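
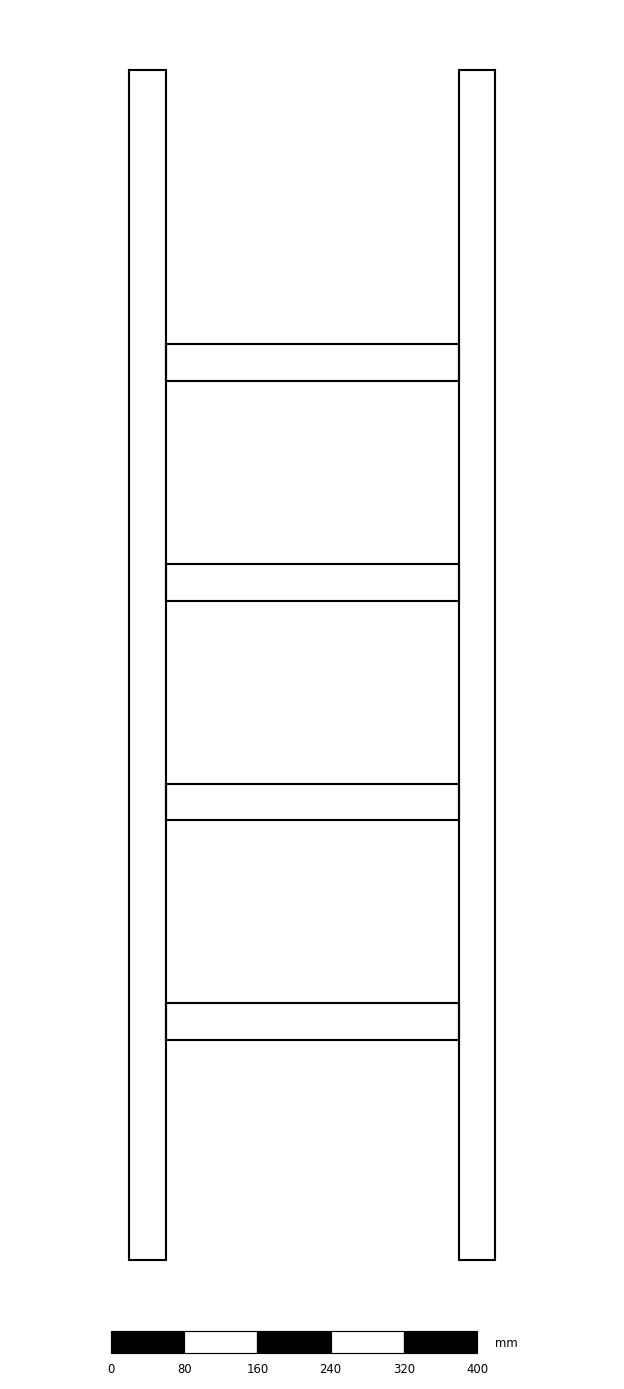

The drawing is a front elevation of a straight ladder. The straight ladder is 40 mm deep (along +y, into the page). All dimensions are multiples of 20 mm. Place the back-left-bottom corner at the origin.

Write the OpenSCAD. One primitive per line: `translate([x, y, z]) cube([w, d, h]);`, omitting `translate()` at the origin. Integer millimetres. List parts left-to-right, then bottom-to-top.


cube([40, 40, 1300]);
translate([40, 0, 240]) cube([320, 40, 40]);
translate([40, 0, 480]) cube([320, 40, 40]);
translate([40, 0, 720]) cube([320, 40, 40]);
translate([40, 0, 960]) cube([320, 40, 40]);
translate([360, 0, 0]) cube([40, 40, 1300]);


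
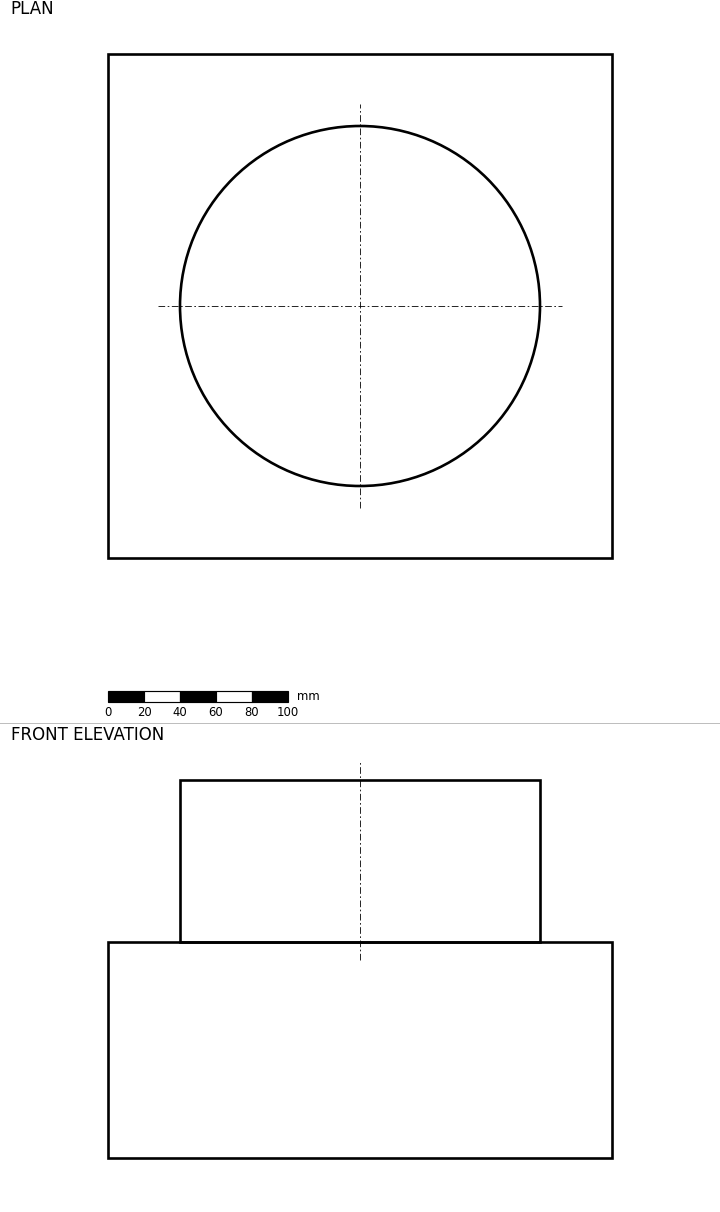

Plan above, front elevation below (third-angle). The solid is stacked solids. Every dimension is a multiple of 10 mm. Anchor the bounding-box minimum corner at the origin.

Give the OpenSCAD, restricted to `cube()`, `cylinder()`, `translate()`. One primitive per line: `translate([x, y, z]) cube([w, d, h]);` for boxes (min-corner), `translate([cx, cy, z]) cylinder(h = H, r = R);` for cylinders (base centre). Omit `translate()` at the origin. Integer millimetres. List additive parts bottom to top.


cube([280, 280, 120]);
translate([140, 140, 120]) cylinder(h = 90, r = 100);


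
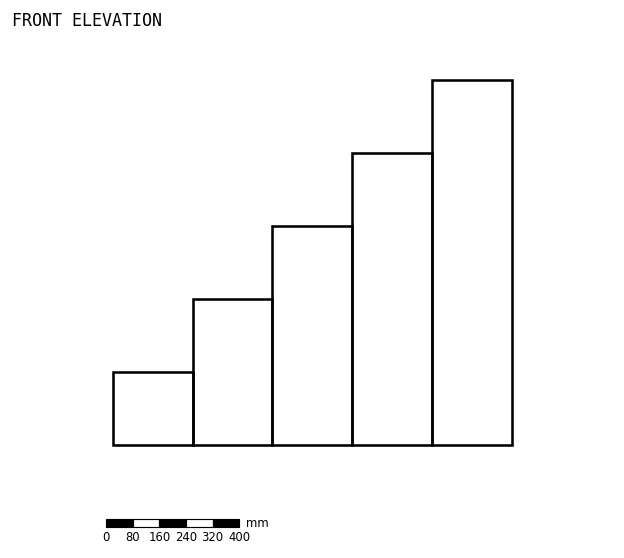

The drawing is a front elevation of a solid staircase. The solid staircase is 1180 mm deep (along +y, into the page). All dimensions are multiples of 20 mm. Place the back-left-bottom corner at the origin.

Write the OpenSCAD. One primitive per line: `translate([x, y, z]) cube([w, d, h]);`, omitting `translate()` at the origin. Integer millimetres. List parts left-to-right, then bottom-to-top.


cube([240, 1180, 220]);
translate([240, 0, 0]) cube([240, 1180, 440]);
translate([480, 0, 0]) cube([240, 1180, 660]);
translate([720, 0, 0]) cube([240, 1180, 880]);
translate([960, 0, 0]) cube([240, 1180, 1100]);


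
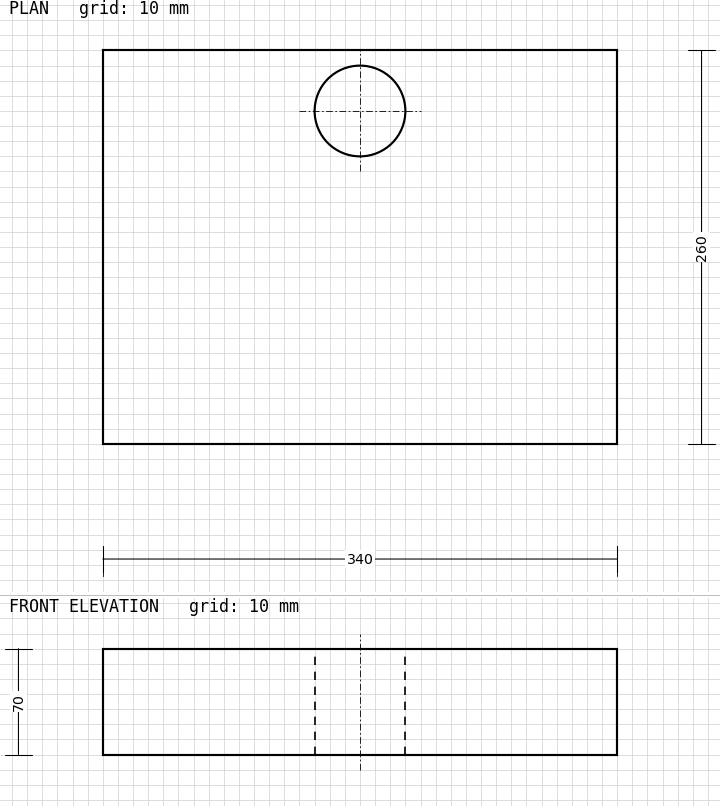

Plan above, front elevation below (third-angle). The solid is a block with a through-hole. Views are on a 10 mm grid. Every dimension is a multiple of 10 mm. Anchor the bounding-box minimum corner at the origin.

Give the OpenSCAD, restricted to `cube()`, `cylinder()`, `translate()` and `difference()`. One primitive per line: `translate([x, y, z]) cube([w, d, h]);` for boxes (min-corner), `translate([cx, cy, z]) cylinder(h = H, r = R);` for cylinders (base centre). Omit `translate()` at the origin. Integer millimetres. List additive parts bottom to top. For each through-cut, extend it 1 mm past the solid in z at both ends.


difference() {
  cube([340, 260, 70]);
  translate([170, 220, -1]) cylinder(h = 72, r = 30);
}


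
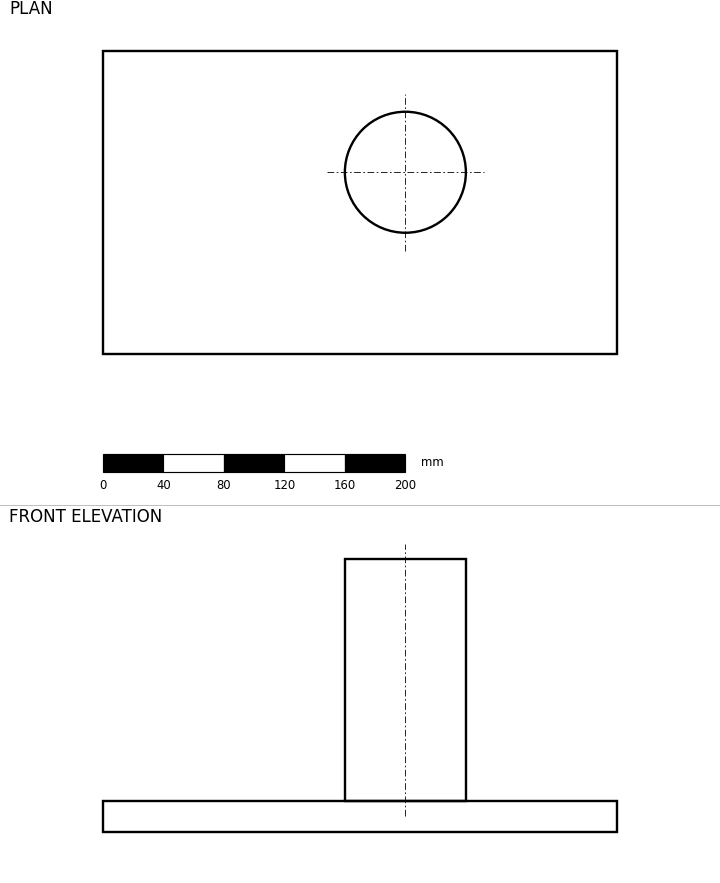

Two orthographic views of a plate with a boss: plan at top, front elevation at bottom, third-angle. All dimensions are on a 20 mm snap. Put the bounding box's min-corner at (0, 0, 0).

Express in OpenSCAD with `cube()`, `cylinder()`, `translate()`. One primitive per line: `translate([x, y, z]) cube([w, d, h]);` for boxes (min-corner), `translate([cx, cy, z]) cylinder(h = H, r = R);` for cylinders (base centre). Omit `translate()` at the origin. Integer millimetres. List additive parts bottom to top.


cube([340, 200, 20]);
translate([200, 120, 20]) cylinder(h = 160, r = 40);


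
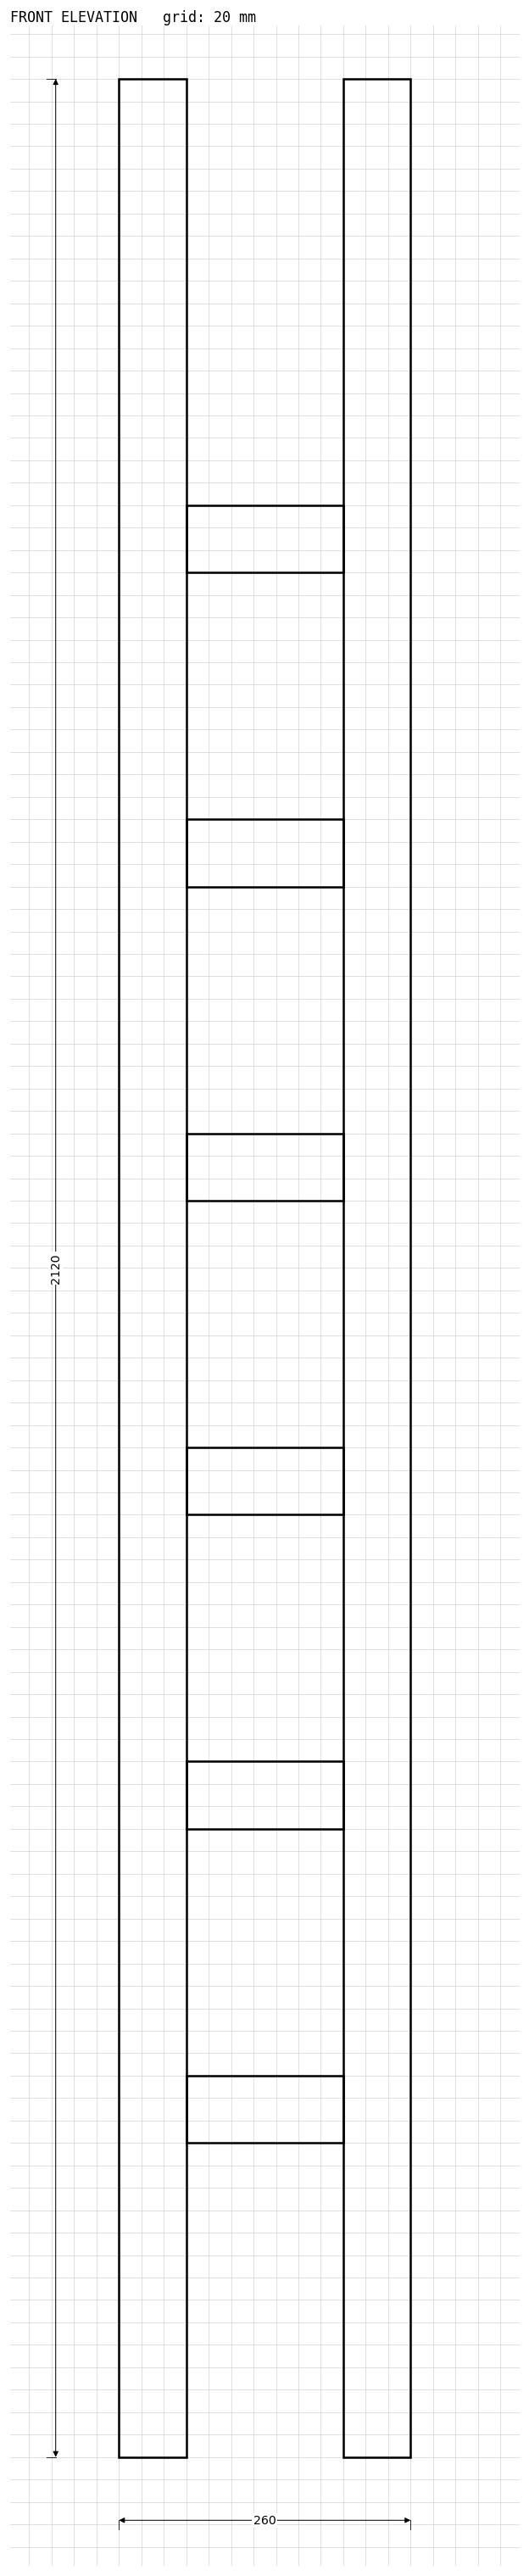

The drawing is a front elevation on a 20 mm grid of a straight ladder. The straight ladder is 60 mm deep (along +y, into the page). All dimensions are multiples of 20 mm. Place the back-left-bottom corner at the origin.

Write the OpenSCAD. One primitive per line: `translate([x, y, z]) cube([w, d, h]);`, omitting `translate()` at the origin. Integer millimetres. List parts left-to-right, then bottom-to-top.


cube([60, 60, 2120]);
translate([60, 0, 280]) cube([140, 60, 60]);
translate([60, 0, 560]) cube([140, 60, 60]);
translate([60, 0, 840]) cube([140, 60, 60]);
translate([60, 0, 1120]) cube([140, 60, 60]);
translate([60, 0, 1400]) cube([140, 60, 60]);
translate([60, 0, 1680]) cube([140, 60, 60]);
translate([200, 0, 0]) cube([60, 60, 2120]);


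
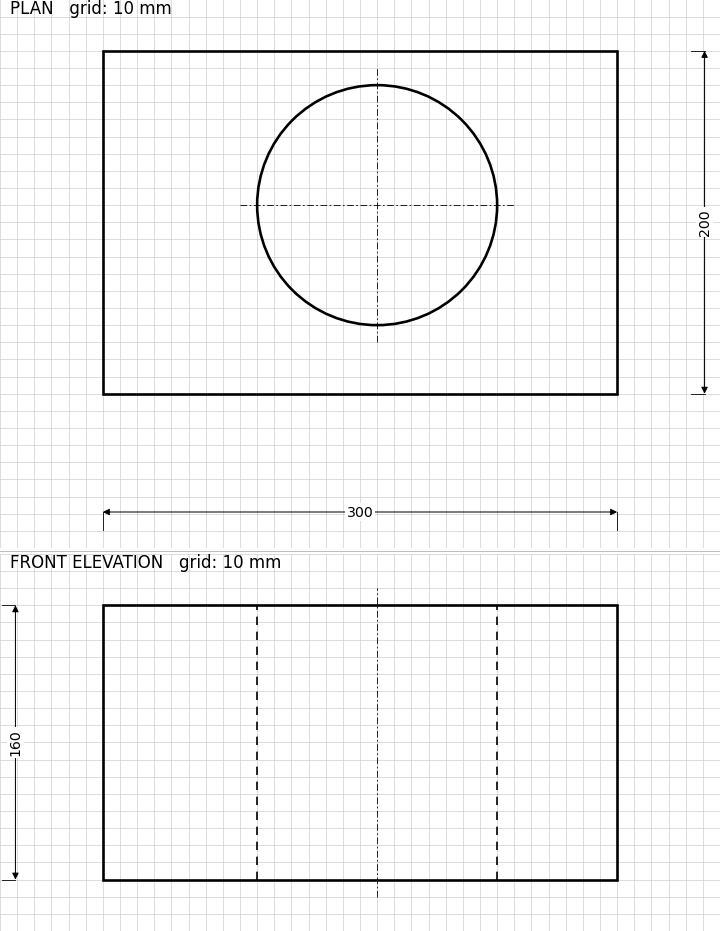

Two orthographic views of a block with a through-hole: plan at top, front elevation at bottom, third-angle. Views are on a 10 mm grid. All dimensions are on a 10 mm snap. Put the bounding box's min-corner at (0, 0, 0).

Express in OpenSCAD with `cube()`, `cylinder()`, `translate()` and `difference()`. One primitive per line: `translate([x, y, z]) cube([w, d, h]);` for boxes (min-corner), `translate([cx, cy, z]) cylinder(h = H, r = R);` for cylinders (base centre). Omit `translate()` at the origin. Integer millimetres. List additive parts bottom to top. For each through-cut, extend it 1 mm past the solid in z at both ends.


difference() {
  cube([300, 200, 160]);
  translate([160, 110, -1]) cylinder(h = 162, r = 70);
}


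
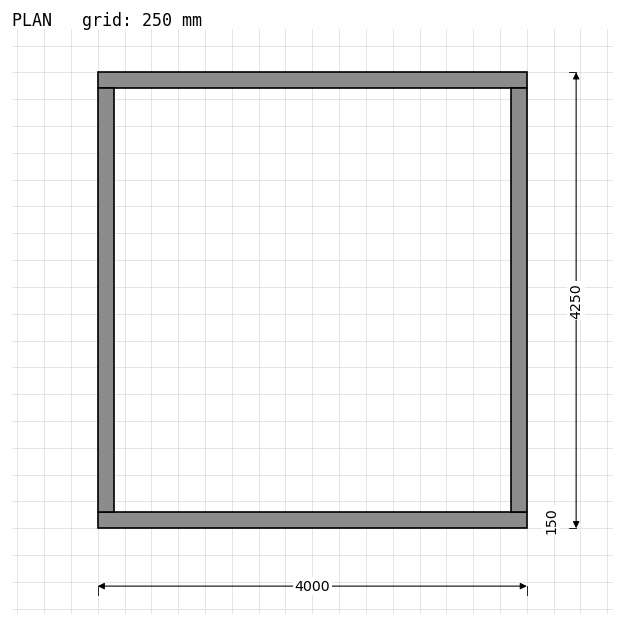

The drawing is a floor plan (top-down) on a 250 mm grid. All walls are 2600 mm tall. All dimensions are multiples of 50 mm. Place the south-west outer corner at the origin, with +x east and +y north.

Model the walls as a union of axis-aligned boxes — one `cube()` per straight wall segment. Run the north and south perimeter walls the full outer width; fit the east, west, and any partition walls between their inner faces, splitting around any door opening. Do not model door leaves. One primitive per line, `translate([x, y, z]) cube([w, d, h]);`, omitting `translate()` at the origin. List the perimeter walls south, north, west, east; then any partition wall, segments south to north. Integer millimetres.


cube([4000, 150, 2600]);
translate([0, 4100, 0]) cube([4000, 150, 2600]);
translate([0, 150, 0]) cube([150, 3950, 2600]);
translate([3850, 150, 0]) cube([150, 3950, 2600]);


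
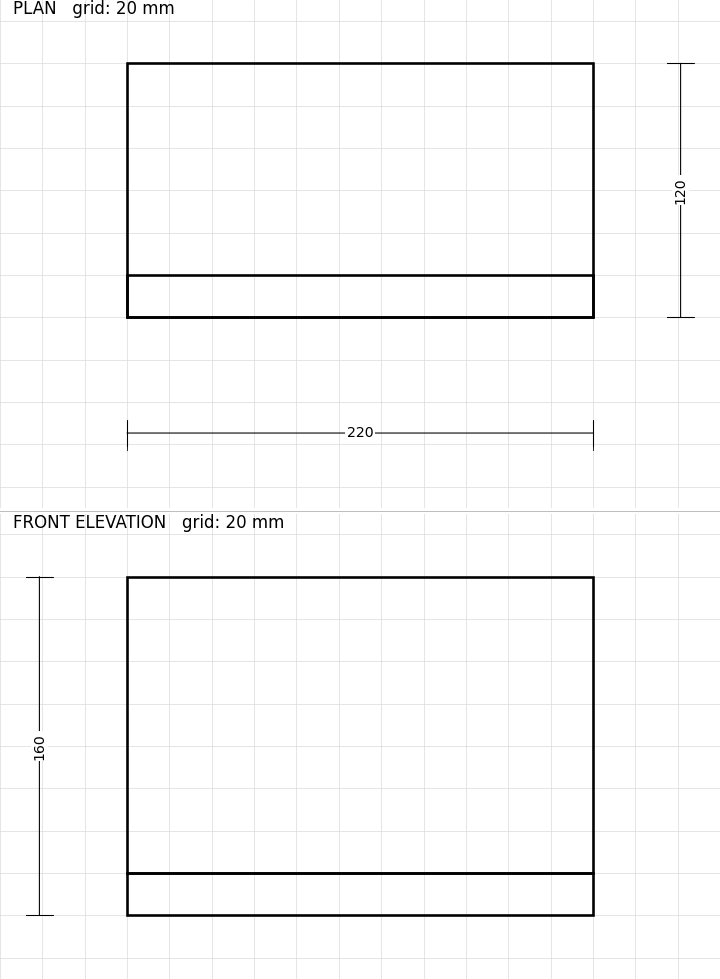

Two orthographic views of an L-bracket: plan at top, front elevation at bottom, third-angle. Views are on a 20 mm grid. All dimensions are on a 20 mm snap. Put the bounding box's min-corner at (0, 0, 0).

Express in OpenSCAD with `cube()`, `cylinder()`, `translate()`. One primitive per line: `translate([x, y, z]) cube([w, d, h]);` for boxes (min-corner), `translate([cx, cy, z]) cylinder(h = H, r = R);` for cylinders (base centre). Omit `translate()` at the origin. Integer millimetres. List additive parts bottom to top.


cube([220, 120, 20]);
translate([0, 0, 20]) cube([220, 20, 140]);


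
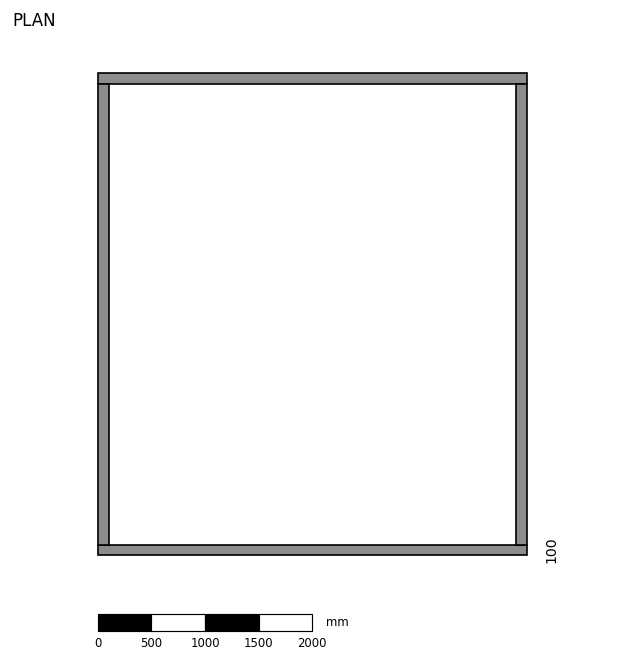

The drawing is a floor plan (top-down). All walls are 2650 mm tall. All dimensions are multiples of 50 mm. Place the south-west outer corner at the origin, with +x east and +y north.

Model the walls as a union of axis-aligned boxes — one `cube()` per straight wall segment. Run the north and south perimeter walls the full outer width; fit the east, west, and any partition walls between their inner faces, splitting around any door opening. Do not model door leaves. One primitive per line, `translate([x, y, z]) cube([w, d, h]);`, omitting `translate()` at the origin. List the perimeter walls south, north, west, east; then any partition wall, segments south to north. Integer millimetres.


cube([4000, 100, 2650]);
translate([0, 4400, 0]) cube([4000, 100, 2650]);
translate([0, 100, 0]) cube([100, 4300, 2650]);
translate([3900, 100, 0]) cube([100, 4300, 2650]);


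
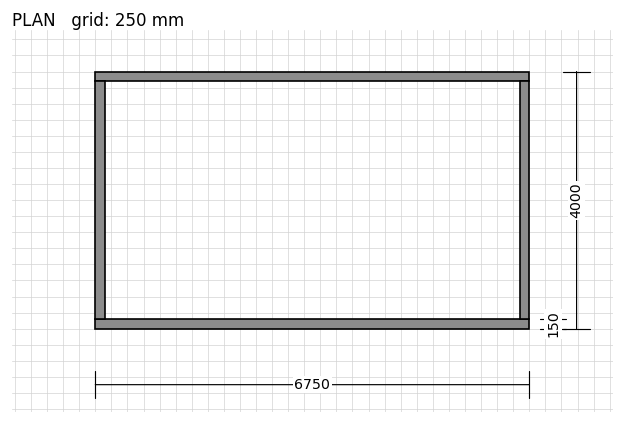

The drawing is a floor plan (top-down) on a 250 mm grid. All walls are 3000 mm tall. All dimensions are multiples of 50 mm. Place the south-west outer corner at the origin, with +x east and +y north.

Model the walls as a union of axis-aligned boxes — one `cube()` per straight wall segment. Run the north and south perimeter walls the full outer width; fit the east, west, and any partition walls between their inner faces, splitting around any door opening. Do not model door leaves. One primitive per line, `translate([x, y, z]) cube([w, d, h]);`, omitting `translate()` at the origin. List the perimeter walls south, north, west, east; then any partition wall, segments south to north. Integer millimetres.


cube([6750, 150, 3000]);
translate([0, 3850, 0]) cube([6750, 150, 3000]);
translate([0, 150, 0]) cube([150, 3700, 3000]);
translate([6600, 150, 0]) cube([150, 3700, 3000]);


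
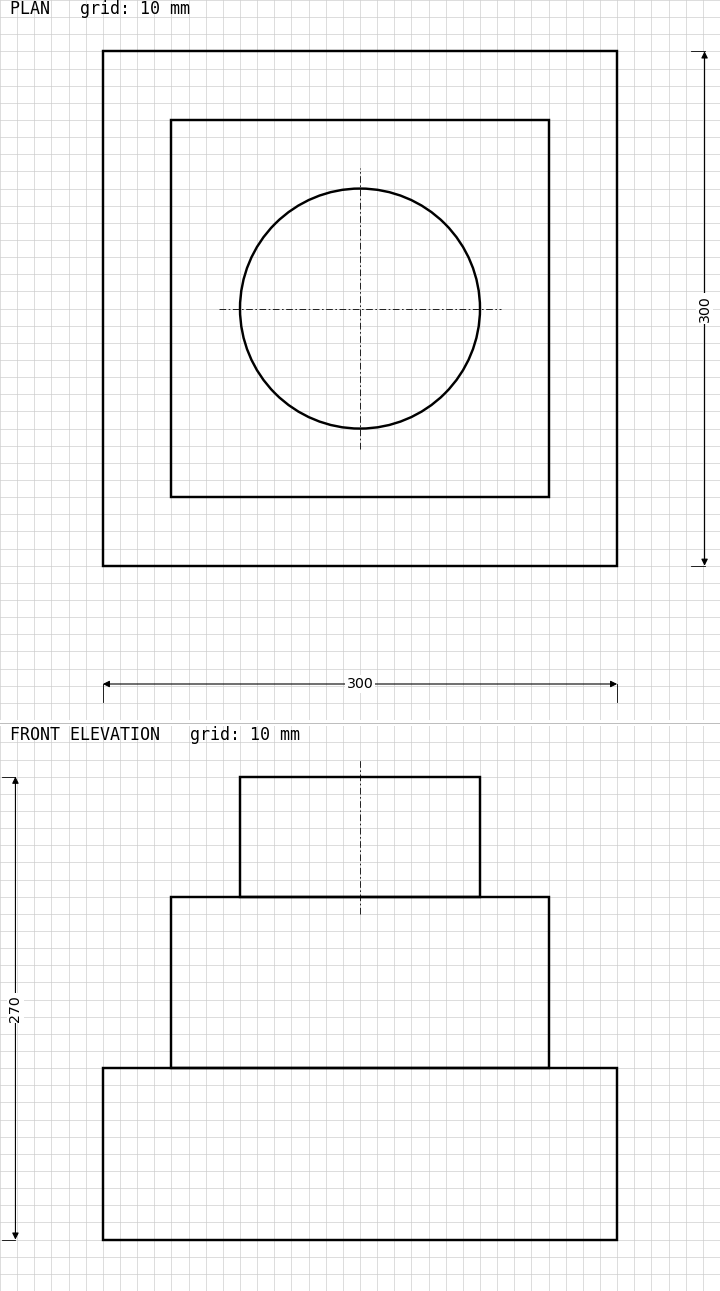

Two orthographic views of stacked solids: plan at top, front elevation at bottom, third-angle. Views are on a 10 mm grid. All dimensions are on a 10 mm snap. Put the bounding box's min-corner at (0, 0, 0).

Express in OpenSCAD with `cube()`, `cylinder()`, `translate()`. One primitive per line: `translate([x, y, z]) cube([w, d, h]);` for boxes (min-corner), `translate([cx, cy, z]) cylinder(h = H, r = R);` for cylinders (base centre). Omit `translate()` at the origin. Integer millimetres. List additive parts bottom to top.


cube([300, 300, 100]);
translate([40, 40, 100]) cube([220, 220, 100]);
translate([150, 150, 200]) cylinder(h = 70, r = 70);


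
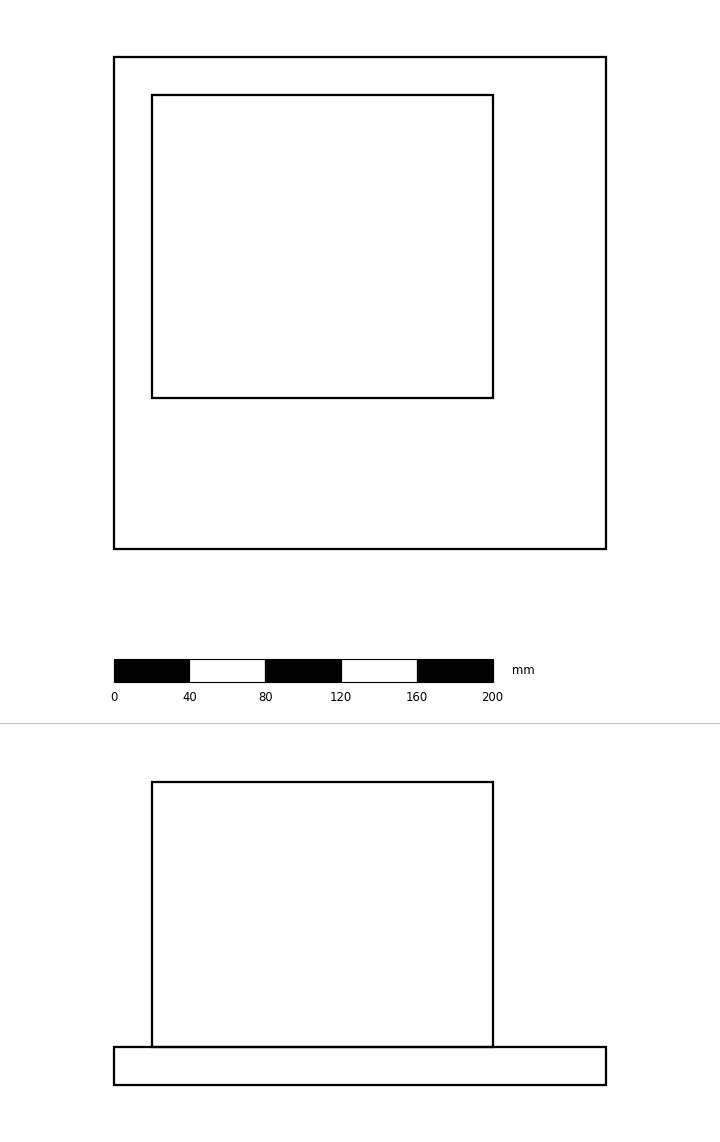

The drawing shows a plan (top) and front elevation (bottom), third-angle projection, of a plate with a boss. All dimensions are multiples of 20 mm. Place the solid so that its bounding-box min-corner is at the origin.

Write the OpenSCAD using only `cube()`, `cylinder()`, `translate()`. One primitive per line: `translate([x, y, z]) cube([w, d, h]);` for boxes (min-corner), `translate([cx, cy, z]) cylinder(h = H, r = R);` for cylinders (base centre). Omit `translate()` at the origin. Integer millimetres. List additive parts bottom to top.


cube([260, 260, 20]);
translate([20, 80, 20]) cube([180, 160, 140]);


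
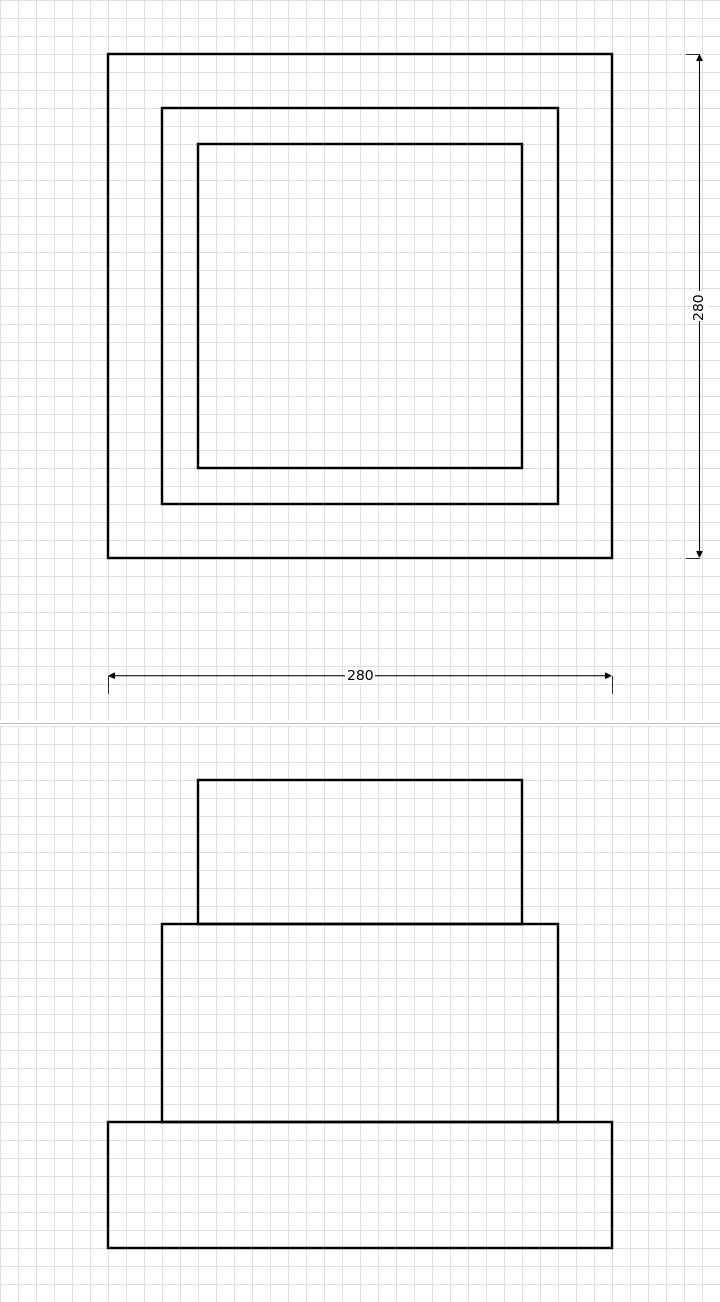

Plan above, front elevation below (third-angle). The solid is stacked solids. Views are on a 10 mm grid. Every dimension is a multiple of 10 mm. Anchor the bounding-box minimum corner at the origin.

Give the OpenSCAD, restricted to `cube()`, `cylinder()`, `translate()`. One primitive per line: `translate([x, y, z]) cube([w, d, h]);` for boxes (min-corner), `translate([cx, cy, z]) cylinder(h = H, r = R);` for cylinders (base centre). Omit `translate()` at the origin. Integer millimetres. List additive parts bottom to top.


cube([280, 280, 70]);
translate([30, 30, 70]) cube([220, 220, 110]);
translate([50, 50, 180]) cube([180, 180, 80]);


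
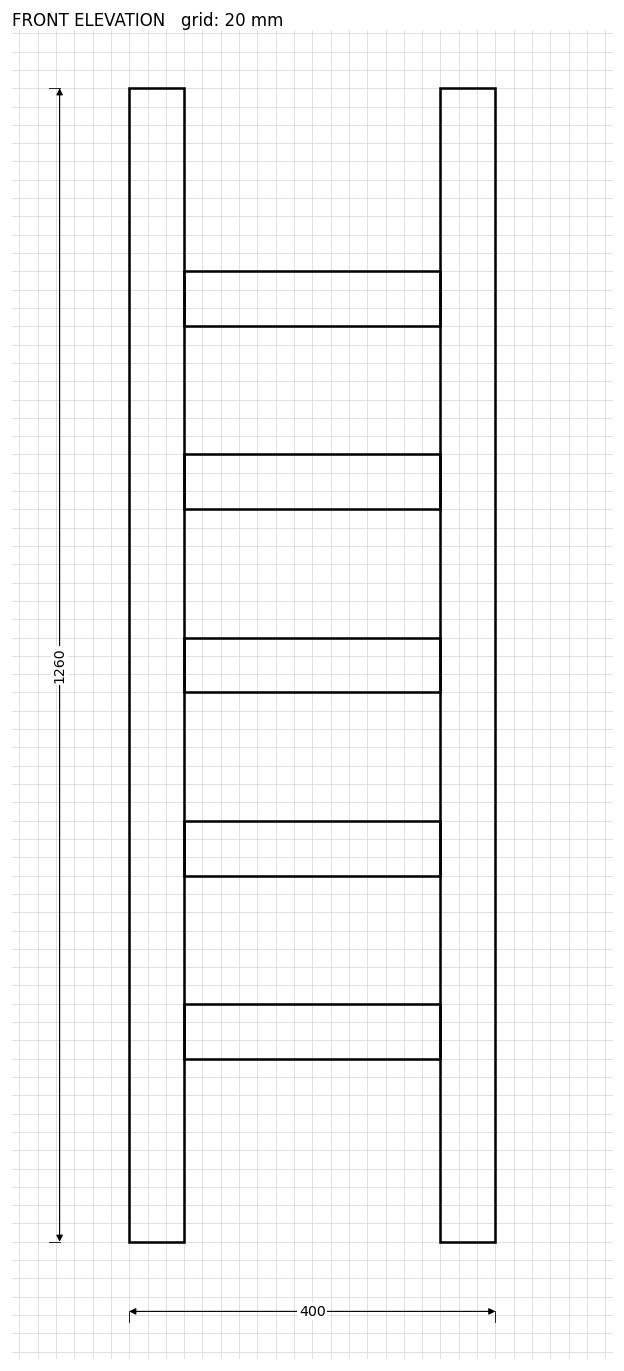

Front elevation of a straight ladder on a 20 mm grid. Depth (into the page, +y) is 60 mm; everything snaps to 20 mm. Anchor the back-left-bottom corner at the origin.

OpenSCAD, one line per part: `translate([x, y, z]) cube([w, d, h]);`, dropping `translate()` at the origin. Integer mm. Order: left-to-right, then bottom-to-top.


cube([60, 60, 1260]);
translate([60, 0, 200]) cube([280, 60, 60]);
translate([60, 0, 400]) cube([280, 60, 60]);
translate([60, 0, 600]) cube([280, 60, 60]);
translate([60, 0, 800]) cube([280, 60, 60]);
translate([60, 0, 1000]) cube([280, 60, 60]);
translate([340, 0, 0]) cube([60, 60, 1260]);


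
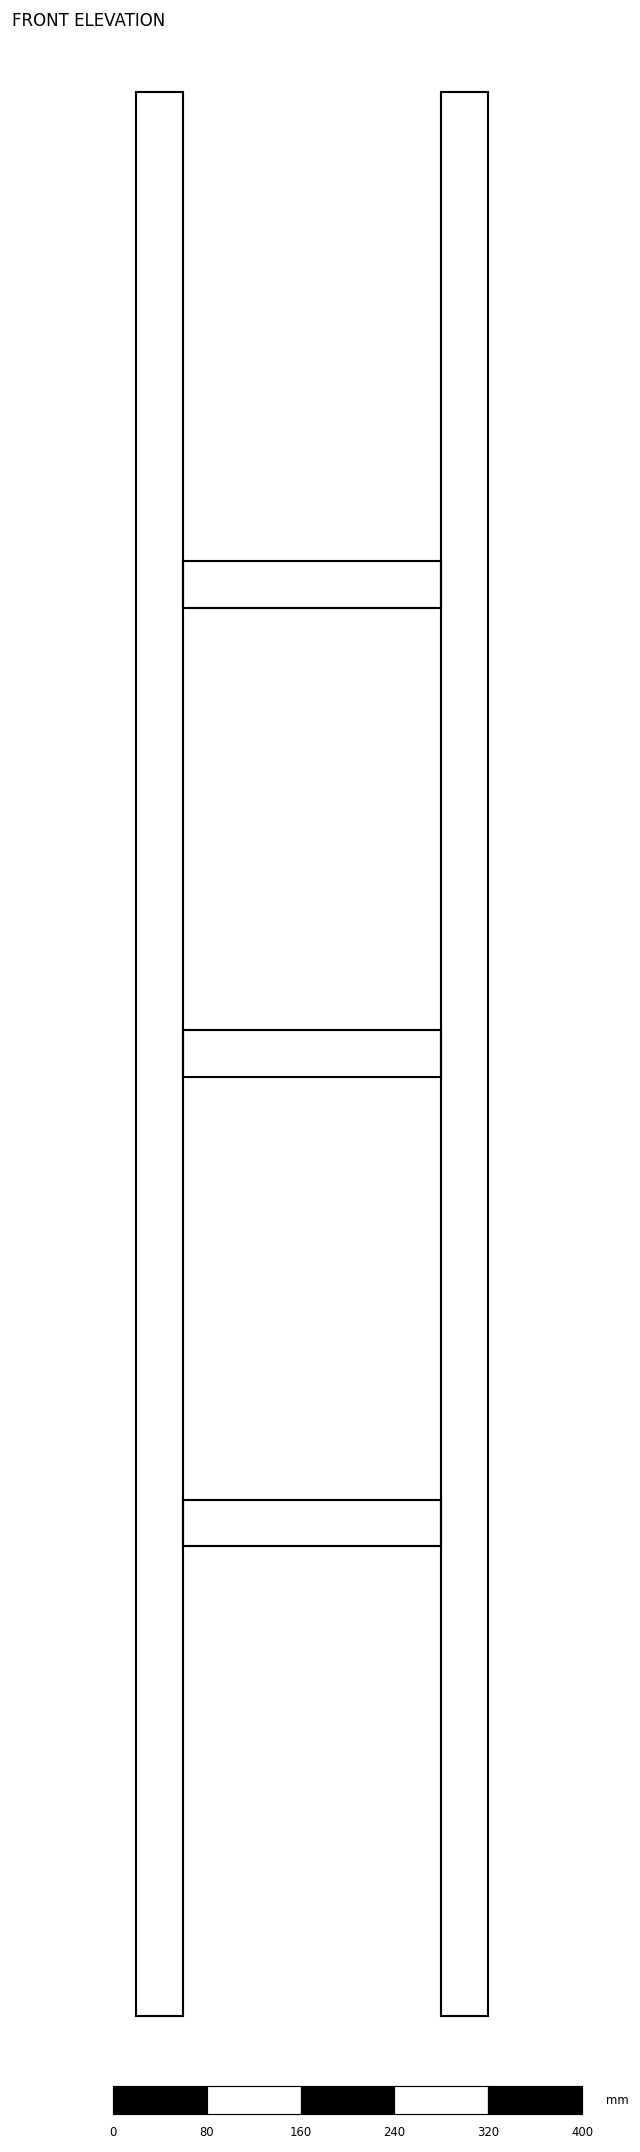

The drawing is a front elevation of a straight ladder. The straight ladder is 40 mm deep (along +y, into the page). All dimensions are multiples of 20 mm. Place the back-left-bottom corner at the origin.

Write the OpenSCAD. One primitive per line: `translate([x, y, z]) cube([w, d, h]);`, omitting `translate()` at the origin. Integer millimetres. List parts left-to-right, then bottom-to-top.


cube([40, 40, 1640]);
translate([40, 0, 400]) cube([220, 40, 40]);
translate([40, 0, 800]) cube([220, 40, 40]);
translate([40, 0, 1200]) cube([220, 40, 40]);
translate([260, 0, 0]) cube([40, 40, 1640]);


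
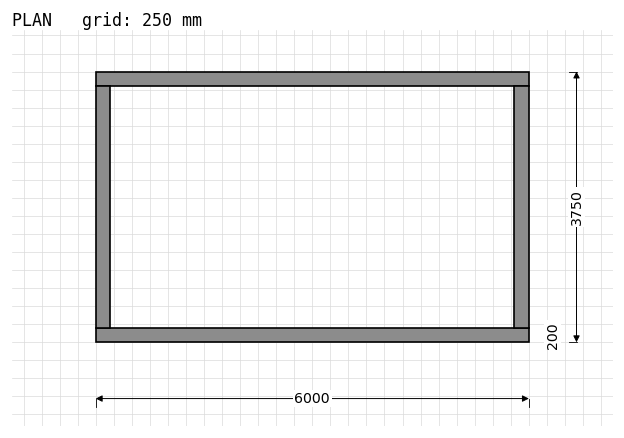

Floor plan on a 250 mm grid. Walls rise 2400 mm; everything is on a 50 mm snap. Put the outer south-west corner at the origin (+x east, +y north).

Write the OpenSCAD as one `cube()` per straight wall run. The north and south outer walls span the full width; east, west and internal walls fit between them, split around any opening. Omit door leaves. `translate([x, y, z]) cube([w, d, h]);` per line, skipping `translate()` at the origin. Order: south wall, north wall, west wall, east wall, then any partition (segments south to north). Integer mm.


cube([6000, 200, 2400]);
translate([0, 3550, 0]) cube([6000, 200, 2400]);
translate([0, 200, 0]) cube([200, 3350, 2400]);
translate([5800, 200, 0]) cube([200, 3350, 2400]);


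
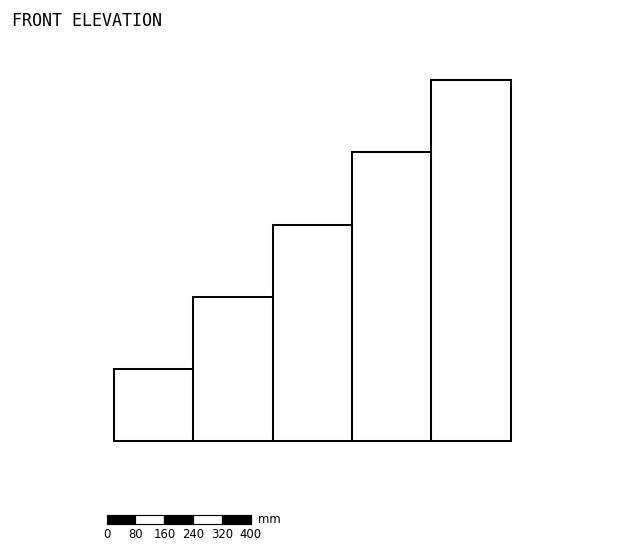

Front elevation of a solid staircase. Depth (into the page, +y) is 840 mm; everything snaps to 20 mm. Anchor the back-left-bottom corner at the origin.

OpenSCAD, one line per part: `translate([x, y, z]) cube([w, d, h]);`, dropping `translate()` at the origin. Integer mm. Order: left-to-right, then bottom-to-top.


cube([220, 840, 200]);
translate([220, 0, 0]) cube([220, 840, 400]);
translate([440, 0, 0]) cube([220, 840, 600]);
translate([660, 0, 0]) cube([220, 840, 800]);
translate([880, 0, 0]) cube([220, 840, 1000]);


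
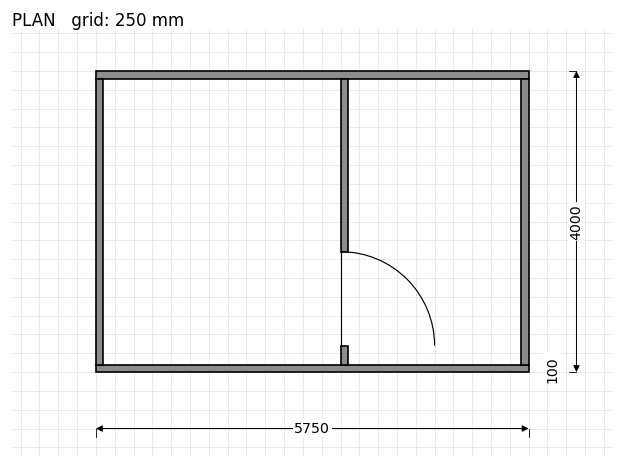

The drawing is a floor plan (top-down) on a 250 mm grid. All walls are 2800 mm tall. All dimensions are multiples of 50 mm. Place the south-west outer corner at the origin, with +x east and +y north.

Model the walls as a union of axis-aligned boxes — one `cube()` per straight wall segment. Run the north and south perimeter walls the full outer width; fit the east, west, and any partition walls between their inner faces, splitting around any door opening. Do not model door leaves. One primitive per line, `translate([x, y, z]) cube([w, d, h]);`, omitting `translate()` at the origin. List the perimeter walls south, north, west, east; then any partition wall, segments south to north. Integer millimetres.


cube([5750, 100, 2800]);
translate([0, 3900, 0]) cube([5750, 100, 2800]);
translate([0, 100, 0]) cube([100, 3800, 2800]);
translate([5650, 100, 0]) cube([100, 3800, 2800]);
translate([3250, 100, 0]) cube([100, 250, 2800]);
translate([3250, 1600, 0]) cube([100, 2300, 2800]);


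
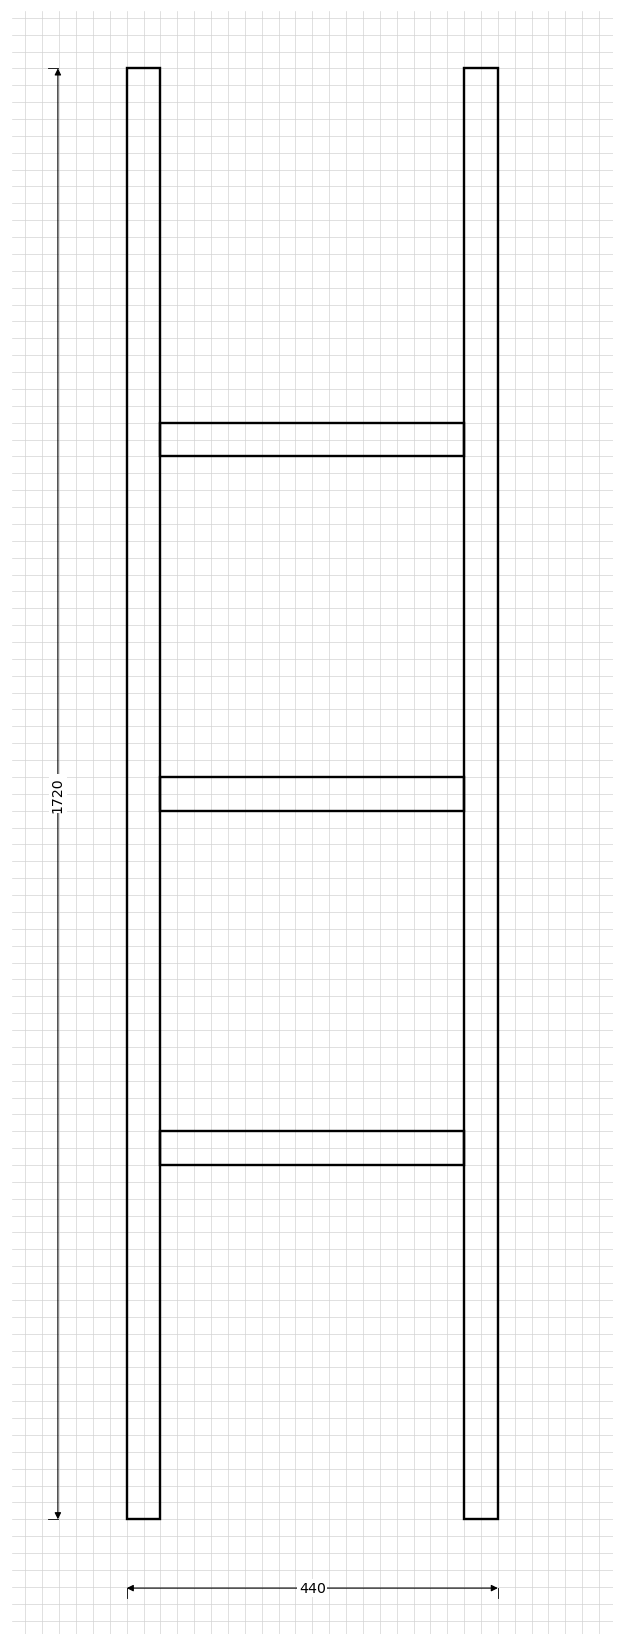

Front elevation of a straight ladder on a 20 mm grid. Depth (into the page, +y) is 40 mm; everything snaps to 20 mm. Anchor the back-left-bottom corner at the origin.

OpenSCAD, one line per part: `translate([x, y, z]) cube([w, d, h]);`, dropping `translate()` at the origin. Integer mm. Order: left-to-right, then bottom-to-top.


cube([40, 40, 1720]);
translate([40, 0, 420]) cube([360, 40, 40]);
translate([40, 0, 840]) cube([360, 40, 40]);
translate([40, 0, 1260]) cube([360, 40, 40]);
translate([400, 0, 0]) cube([40, 40, 1720]);


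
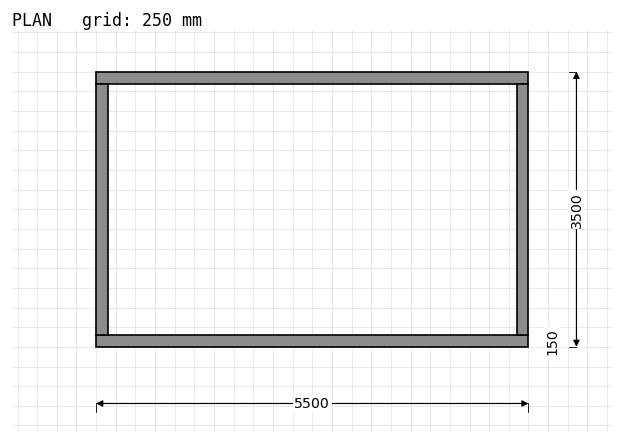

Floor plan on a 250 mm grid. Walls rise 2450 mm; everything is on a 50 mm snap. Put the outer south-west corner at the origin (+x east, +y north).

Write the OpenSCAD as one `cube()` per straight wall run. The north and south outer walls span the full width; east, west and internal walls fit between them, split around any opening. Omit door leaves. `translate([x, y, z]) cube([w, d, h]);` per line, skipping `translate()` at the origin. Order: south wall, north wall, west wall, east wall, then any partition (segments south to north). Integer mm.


cube([5500, 150, 2450]);
translate([0, 3350, 0]) cube([5500, 150, 2450]);
translate([0, 150, 0]) cube([150, 3200, 2450]);
translate([5350, 150, 0]) cube([150, 3200, 2450]);


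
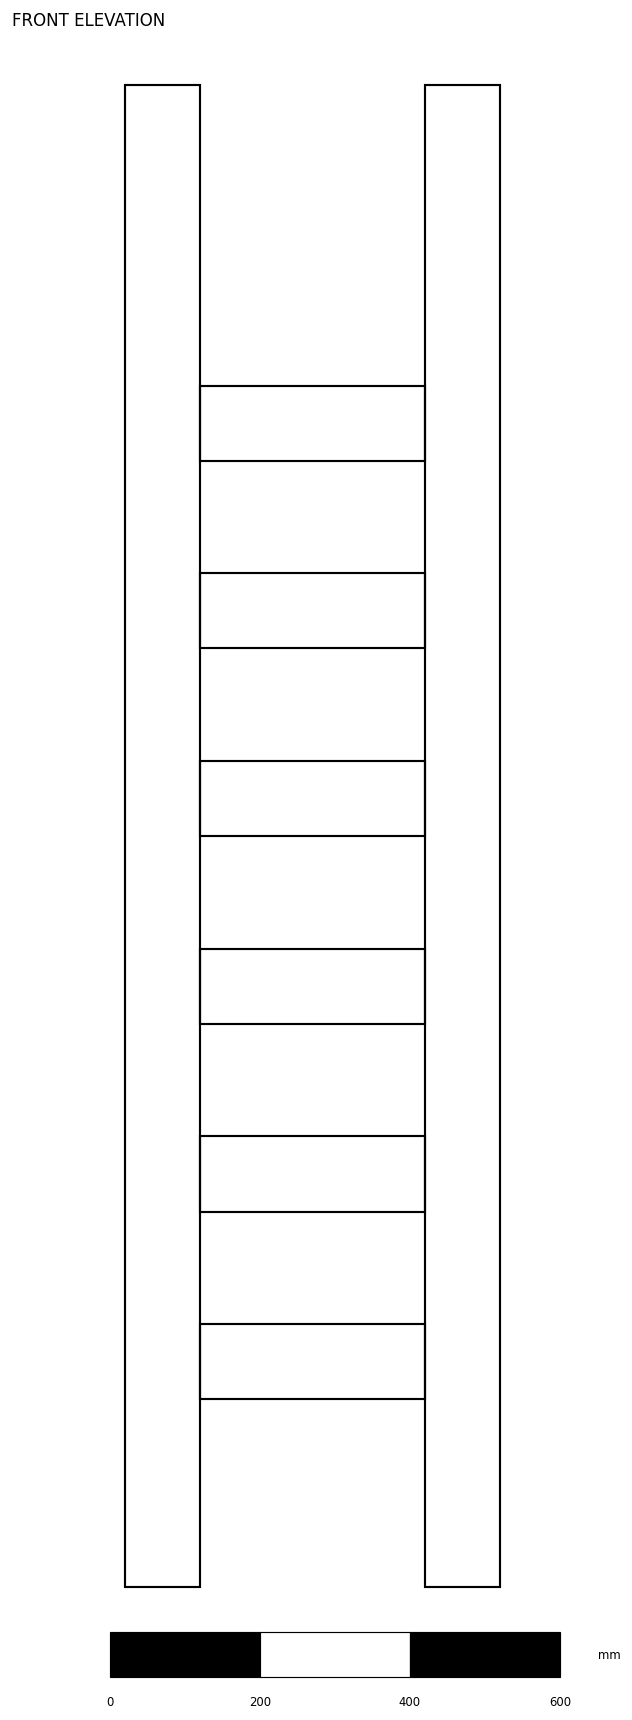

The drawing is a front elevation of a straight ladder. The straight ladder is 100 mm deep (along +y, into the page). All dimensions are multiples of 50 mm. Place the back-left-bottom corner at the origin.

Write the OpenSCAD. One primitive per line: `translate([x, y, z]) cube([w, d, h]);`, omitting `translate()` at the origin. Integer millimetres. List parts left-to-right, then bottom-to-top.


cube([100, 100, 2000]);
translate([100, 0, 250]) cube([300, 100, 100]);
translate([100, 0, 500]) cube([300, 100, 100]);
translate([100, 0, 750]) cube([300, 100, 100]);
translate([100, 0, 1000]) cube([300, 100, 100]);
translate([100, 0, 1250]) cube([300, 100, 100]);
translate([100, 0, 1500]) cube([300, 100, 100]);
translate([400, 0, 0]) cube([100, 100, 2000]);


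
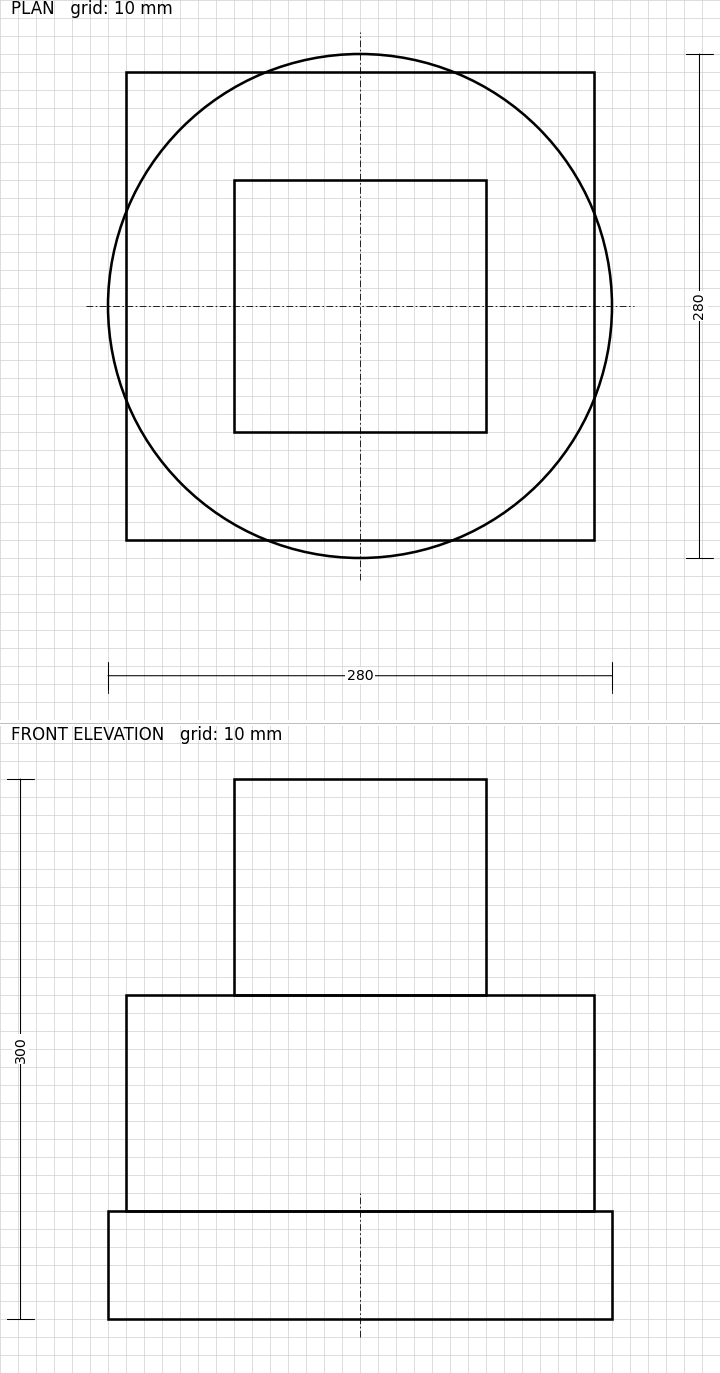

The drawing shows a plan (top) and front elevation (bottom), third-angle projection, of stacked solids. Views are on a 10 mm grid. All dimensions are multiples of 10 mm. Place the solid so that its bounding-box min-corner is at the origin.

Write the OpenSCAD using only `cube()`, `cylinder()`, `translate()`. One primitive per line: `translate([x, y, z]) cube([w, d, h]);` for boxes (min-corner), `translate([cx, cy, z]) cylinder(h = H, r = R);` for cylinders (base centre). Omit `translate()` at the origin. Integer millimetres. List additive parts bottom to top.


translate([140, 140, 0]) cylinder(h = 60, r = 140);
translate([10, 10, 60]) cube([260, 260, 120]);
translate([70, 70, 180]) cube([140, 140, 120]);


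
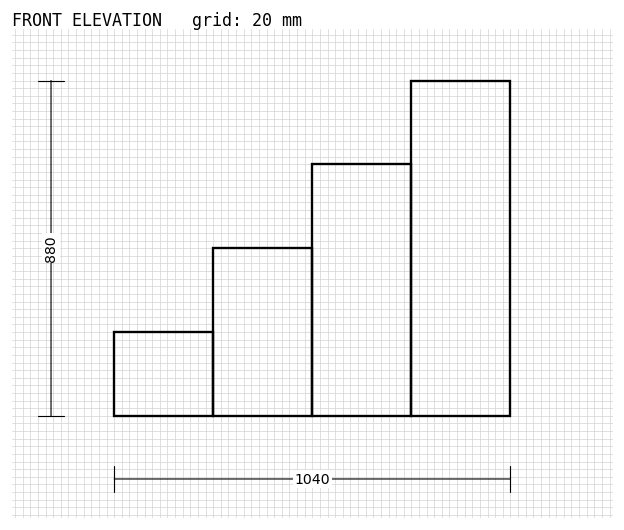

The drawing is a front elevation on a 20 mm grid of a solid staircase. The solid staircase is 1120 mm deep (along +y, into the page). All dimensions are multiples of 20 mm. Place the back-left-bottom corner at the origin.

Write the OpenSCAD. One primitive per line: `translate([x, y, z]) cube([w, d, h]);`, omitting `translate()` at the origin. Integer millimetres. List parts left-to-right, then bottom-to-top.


cube([260, 1120, 220]);
translate([260, 0, 0]) cube([260, 1120, 440]);
translate([520, 0, 0]) cube([260, 1120, 660]);
translate([780, 0, 0]) cube([260, 1120, 880]);


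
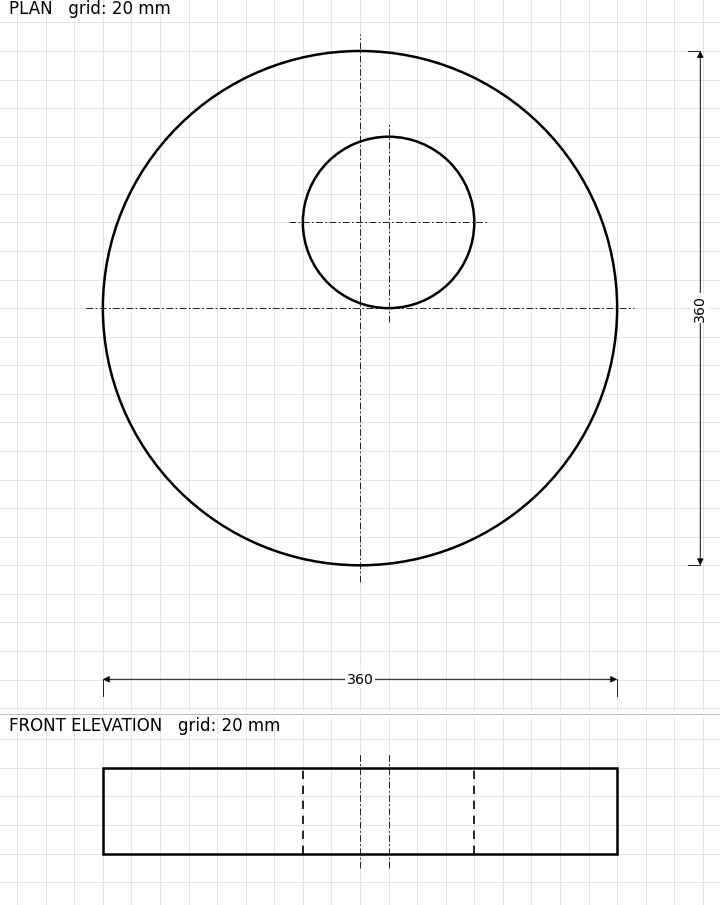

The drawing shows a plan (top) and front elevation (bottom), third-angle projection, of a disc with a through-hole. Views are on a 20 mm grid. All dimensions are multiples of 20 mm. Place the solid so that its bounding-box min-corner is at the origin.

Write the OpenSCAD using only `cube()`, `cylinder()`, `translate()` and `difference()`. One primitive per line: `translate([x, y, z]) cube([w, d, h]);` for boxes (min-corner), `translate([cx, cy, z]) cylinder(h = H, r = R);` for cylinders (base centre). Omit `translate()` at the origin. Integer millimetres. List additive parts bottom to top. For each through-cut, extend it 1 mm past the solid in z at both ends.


difference() {
  translate([180, 180, 0]) cylinder(h = 60, r = 180);
  translate([200, 240, -1]) cylinder(h = 62, r = 60);
}


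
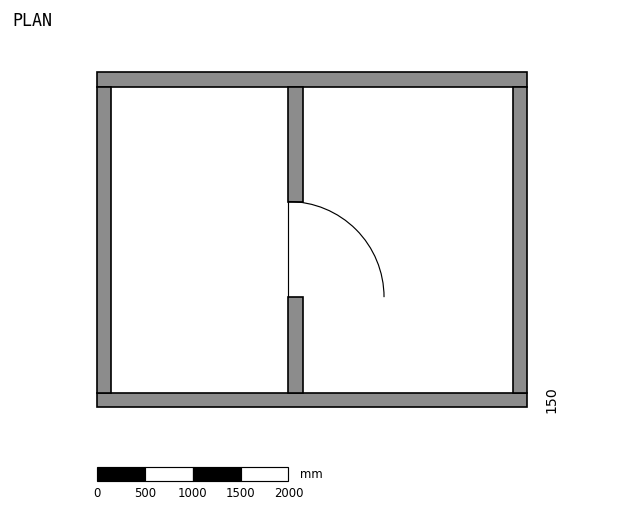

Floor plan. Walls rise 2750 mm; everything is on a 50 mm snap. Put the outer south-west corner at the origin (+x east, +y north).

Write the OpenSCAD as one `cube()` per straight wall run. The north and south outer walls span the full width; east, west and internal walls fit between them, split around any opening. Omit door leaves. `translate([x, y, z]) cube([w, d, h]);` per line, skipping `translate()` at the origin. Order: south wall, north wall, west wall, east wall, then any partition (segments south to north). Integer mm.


cube([4500, 150, 2750]);
translate([0, 3350, 0]) cube([4500, 150, 2750]);
translate([0, 150, 0]) cube([150, 3200, 2750]);
translate([4350, 150, 0]) cube([150, 3200, 2750]);
translate([2000, 150, 0]) cube([150, 1000, 2750]);
translate([2000, 2150, 0]) cube([150, 1200, 2750]);


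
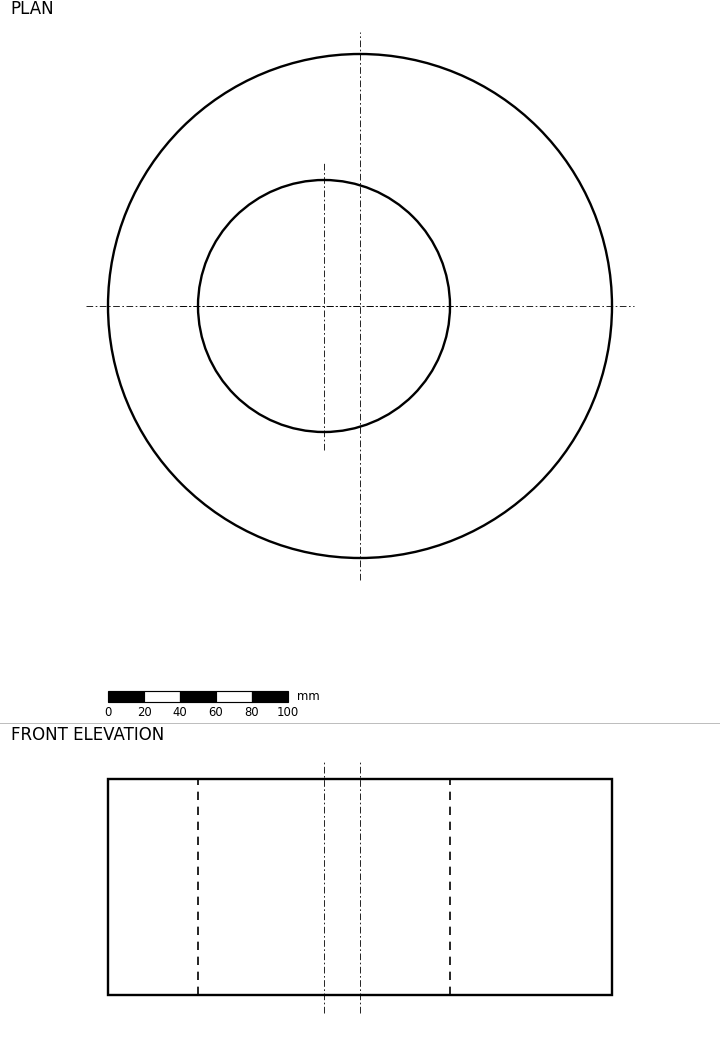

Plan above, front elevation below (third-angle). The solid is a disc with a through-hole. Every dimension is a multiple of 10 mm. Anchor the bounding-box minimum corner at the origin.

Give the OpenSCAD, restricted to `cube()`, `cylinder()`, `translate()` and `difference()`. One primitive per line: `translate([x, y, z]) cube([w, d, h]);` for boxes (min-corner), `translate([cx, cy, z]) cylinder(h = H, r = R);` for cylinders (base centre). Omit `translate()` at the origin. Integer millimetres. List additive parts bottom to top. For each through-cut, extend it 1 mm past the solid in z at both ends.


difference() {
  translate([140, 140, 0]) cylinder(h = 120, r = 140);
  translate([120, 140, -1]) cylinder(h = 122, r = 70);
}


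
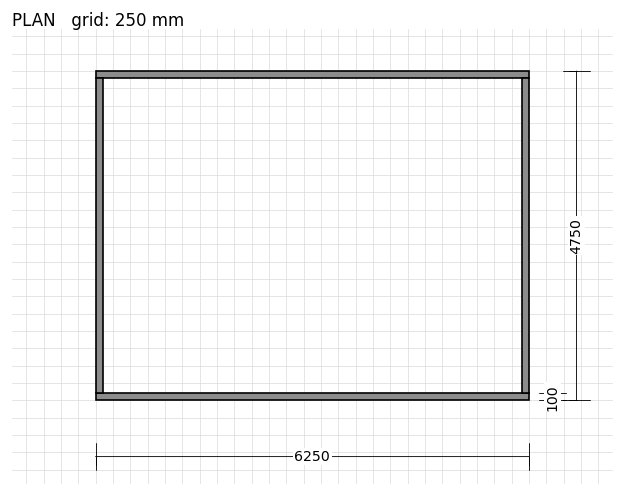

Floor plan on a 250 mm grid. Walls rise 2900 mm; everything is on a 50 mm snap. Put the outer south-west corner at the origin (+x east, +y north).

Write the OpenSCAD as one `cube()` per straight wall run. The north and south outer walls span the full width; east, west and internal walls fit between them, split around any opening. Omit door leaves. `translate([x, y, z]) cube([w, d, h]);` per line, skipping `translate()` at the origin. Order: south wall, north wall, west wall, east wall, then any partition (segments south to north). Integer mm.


cube([6250, 100, 2900]);
translate([0, 4650, 0]) cube([6250, 100, 2900]);
translate([0, 100, 0]) cube([100, 4550, 2900]);
translate([6150, 100, 0]) cube([100, 4550, 2900]);


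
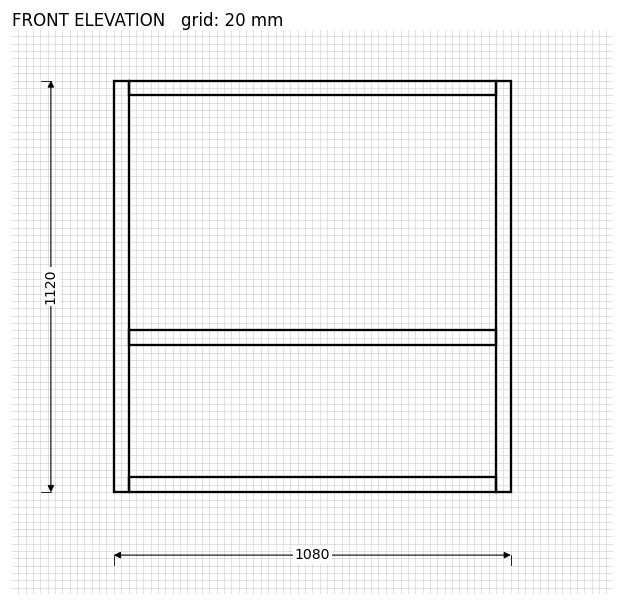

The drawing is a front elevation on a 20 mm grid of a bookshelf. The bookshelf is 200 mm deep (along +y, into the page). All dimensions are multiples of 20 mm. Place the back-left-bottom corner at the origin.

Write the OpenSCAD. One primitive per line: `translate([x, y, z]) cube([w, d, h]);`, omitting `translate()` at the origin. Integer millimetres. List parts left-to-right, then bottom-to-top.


cube([40, 200, 1120]);
translate([40, 0, 0]) cube([1000, 200, 40]);
translate([40, 0, 400]) cube([1000, 200, 40]);
translate([40, 0, 1080]) cube([1000, 200, 40]);
translate([1040, 0, 0]) cube([40, 200, 1120]);


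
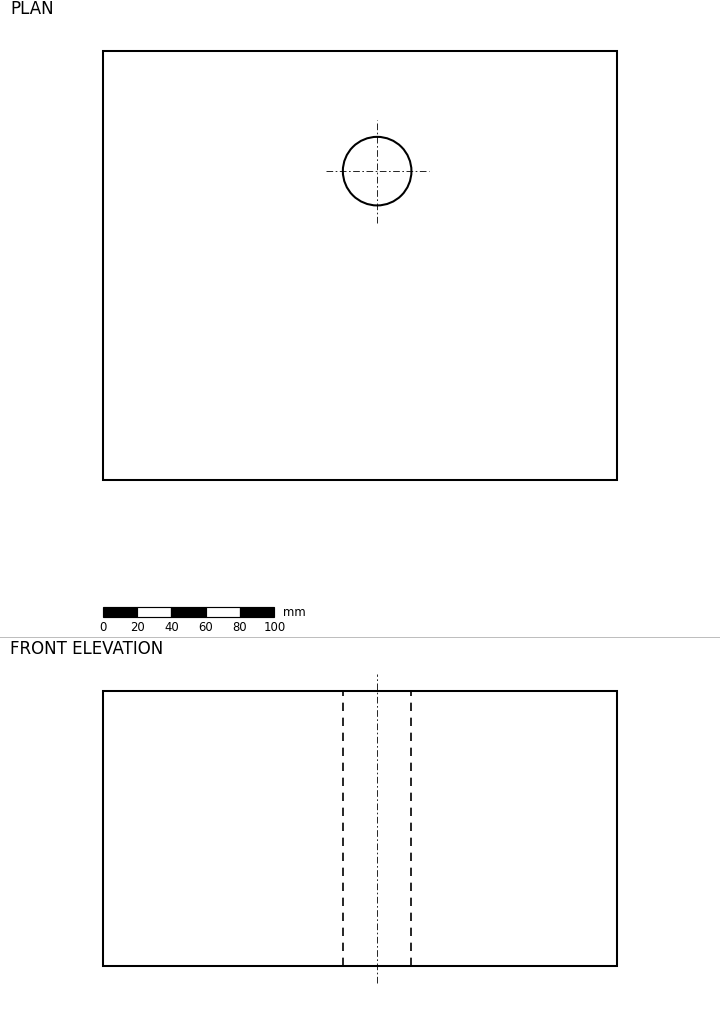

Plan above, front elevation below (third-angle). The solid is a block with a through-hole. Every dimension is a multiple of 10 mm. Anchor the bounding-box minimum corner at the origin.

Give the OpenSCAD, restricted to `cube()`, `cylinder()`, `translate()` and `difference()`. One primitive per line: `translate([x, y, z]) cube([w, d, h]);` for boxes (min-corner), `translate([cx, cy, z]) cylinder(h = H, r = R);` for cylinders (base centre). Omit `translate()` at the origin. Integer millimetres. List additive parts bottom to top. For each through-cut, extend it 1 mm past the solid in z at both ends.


difference() {
  cube([300, 250, 160]);
  translate([160, 180, -1]) cylinder(h = 162, r = 20);
}


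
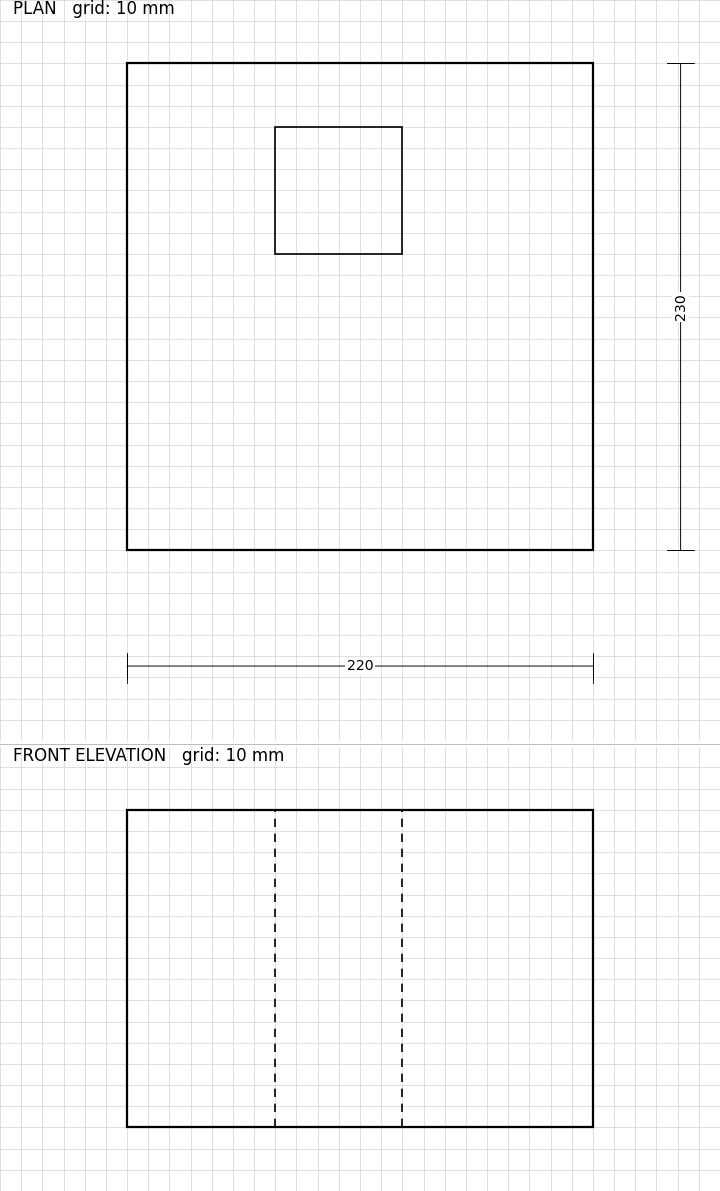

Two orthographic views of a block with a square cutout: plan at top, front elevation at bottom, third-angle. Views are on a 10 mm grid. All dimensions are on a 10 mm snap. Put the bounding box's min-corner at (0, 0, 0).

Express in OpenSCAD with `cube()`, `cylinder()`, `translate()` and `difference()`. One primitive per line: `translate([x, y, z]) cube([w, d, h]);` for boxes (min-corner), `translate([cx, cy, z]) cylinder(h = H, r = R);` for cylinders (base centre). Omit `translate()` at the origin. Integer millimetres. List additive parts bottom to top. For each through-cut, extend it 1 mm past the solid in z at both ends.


difference() {
  cube([220, 230, 150]);
  translate([70, 140, -1]) cube([60, 60, 152]);
}


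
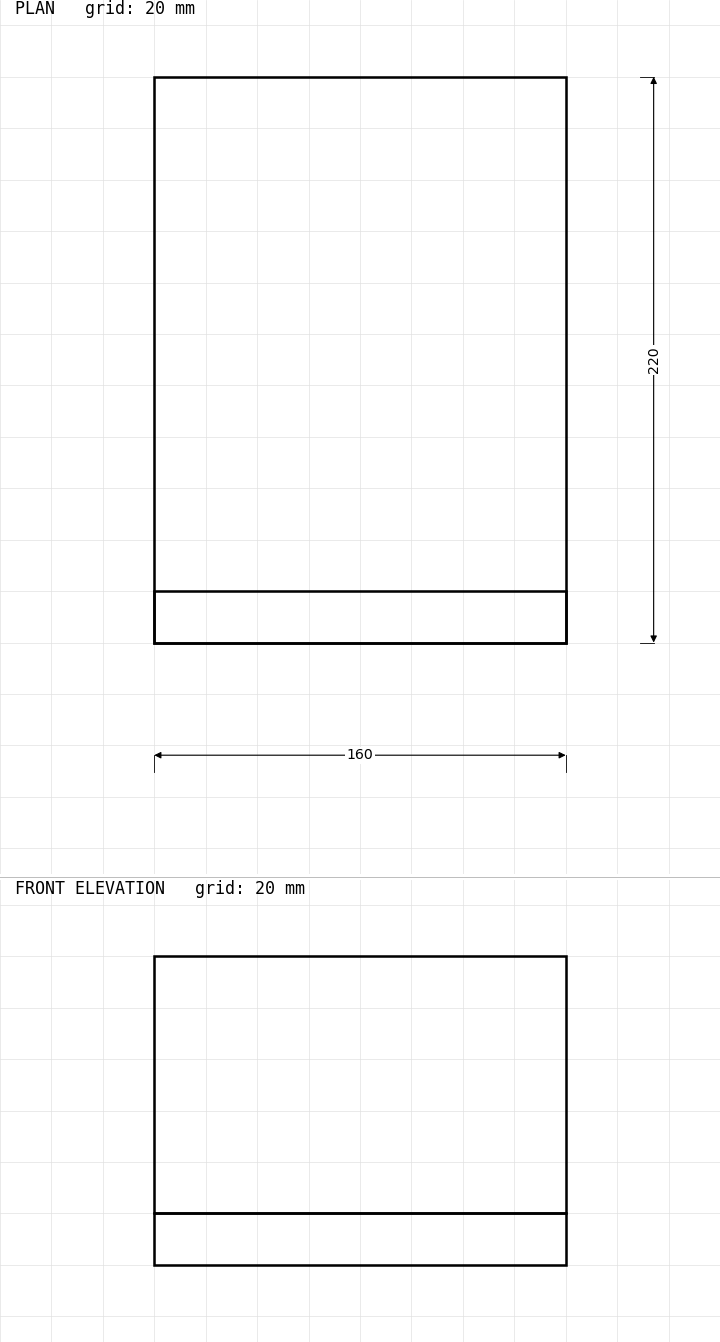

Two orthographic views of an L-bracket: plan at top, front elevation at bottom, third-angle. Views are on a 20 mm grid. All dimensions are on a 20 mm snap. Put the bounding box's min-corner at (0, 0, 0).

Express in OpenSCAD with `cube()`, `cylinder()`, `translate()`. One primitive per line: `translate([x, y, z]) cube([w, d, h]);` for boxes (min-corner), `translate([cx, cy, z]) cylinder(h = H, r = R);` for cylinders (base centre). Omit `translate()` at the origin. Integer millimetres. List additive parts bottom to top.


cube([160, 220, 20]);
translate([0, 0, 20]) cube([160, 20, 100]);


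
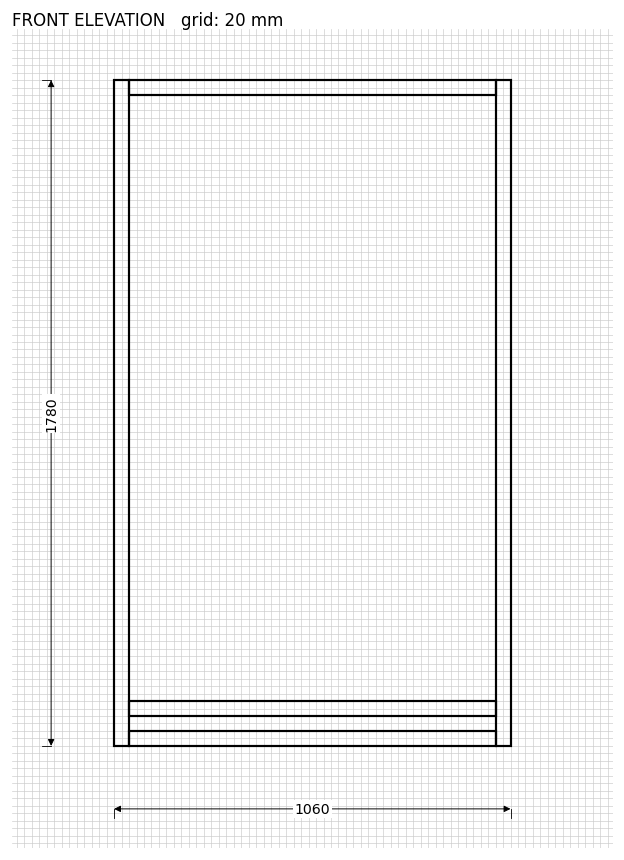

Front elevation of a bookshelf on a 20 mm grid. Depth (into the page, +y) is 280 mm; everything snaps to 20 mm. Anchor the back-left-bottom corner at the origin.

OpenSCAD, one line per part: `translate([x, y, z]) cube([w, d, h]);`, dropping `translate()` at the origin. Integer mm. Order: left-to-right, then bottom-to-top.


cube([40, 280, 1780]);
translate([40, 0, 0]) cube([980, 280, 40]);
translate([40, 0, 80]) cube([980, 280, 40]);
translate([40, 0, 1740]) cube([980, 280, 40]);
translate([1020, 0, 0]) cube([40, 280, 1780]);


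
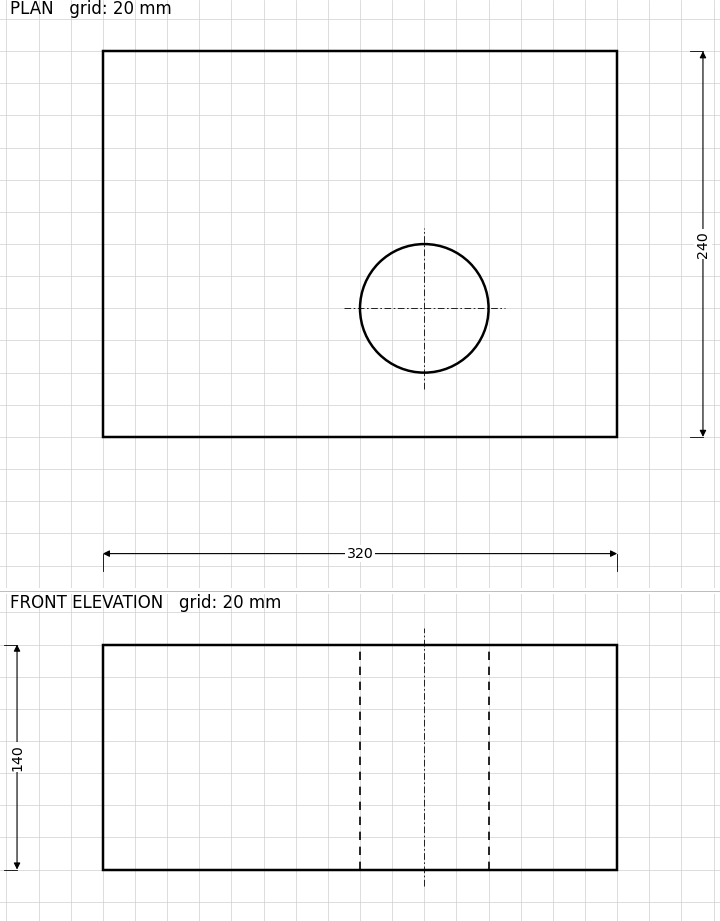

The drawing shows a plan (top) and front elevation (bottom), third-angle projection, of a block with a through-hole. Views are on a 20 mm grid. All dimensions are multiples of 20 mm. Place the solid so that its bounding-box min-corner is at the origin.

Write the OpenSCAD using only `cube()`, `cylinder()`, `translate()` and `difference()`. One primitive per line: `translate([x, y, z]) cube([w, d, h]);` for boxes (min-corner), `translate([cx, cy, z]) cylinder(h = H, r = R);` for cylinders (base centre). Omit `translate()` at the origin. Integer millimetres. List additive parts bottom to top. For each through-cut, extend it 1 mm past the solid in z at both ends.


difference() {
  cube([320, 240, 140]);
  translate([200, 80, -1]) cylinder(h = 142, r = 40);
}
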